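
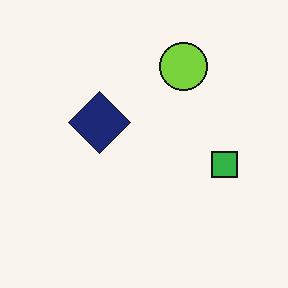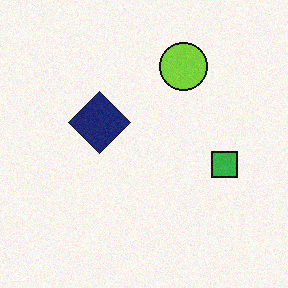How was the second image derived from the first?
The second image is the first degraded with light additive noise.

Random speckle covers the whole image, including the flat background.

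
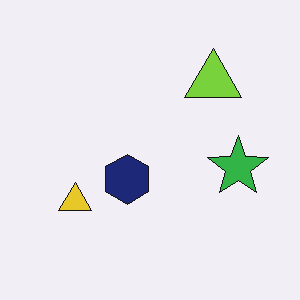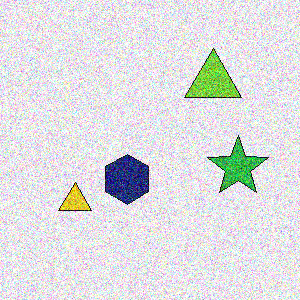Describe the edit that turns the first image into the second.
It was degraded with strong gaussian noise.

Random speckle covers the whole image, including the flat background.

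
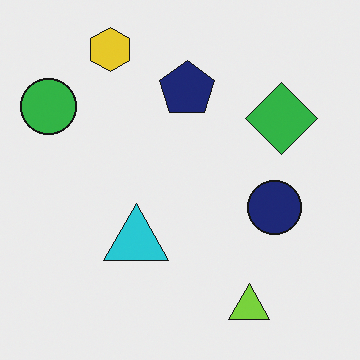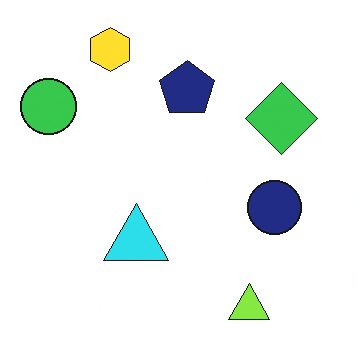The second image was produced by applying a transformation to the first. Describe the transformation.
The image was brightened a little.

Every pixel — background and shapes alike — is uniformly brightened.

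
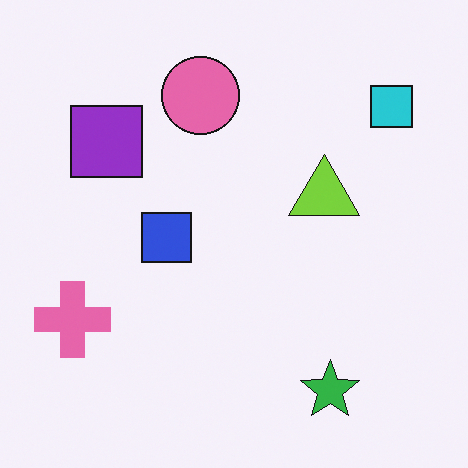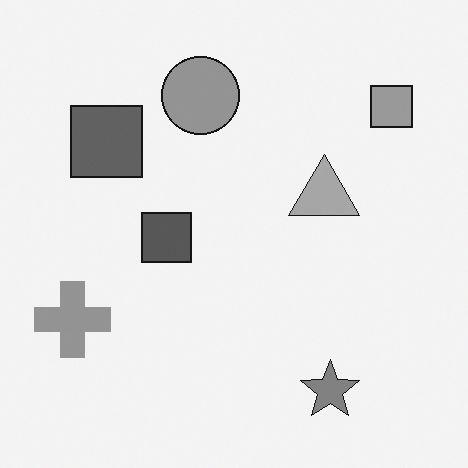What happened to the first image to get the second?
The second image is the first converted to grayscale.

All color is removed — every shape is now a shade of grey.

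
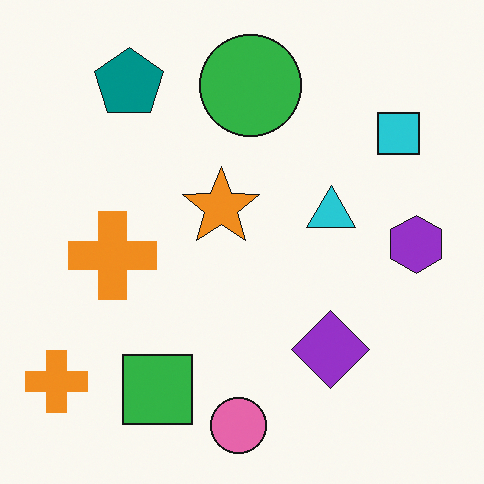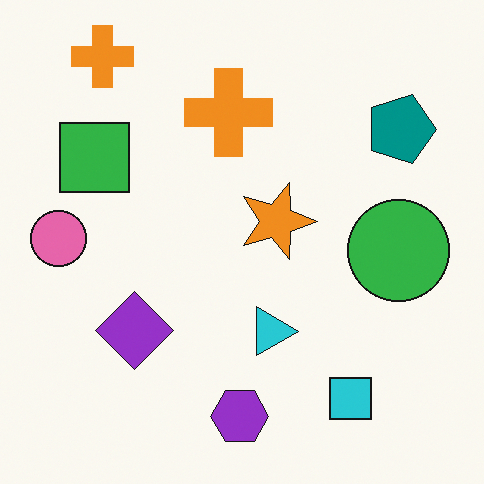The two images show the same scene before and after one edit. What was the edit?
Rotated 90° clockwise.

The teal pentagon sits in the top-left of the first image and the top-right of the second — consistent with a whole-image 90° clockwise rotation.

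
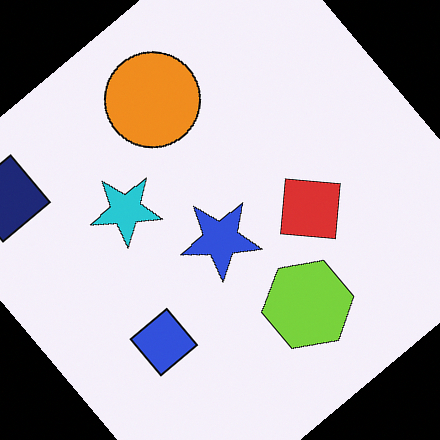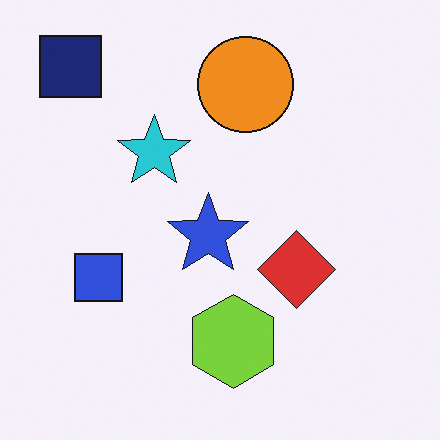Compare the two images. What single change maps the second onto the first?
This is the original image rotated counter-clockwise by a large amount — several tens of degrees.

Every shape is tilted by the same angle and the image corners show triangular fill wedges — a whole-image rotation by a non-right angle.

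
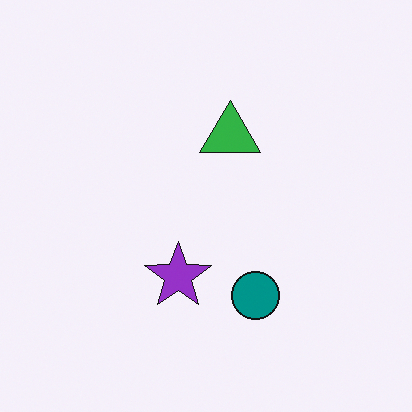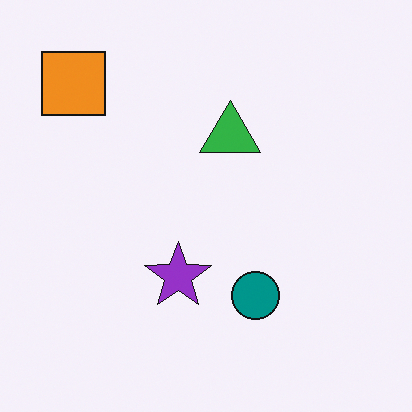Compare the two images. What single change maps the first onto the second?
The image was overlaid with an additional orange square.

An orange square appears in the second image that is absent from the first.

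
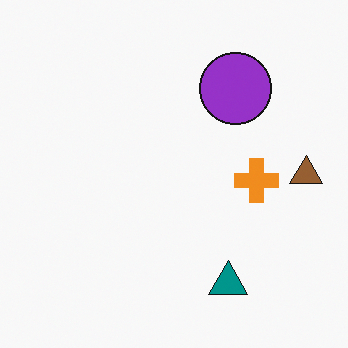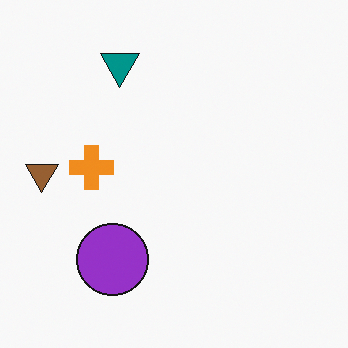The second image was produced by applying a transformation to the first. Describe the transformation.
This is the original image rotated 180°.

The brown triangle sits in the right of the first image and the left of the second — consistent with a whole-image 180° rotation.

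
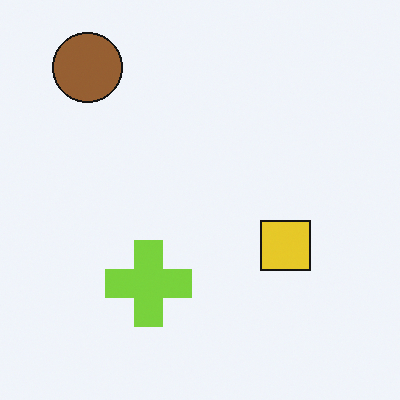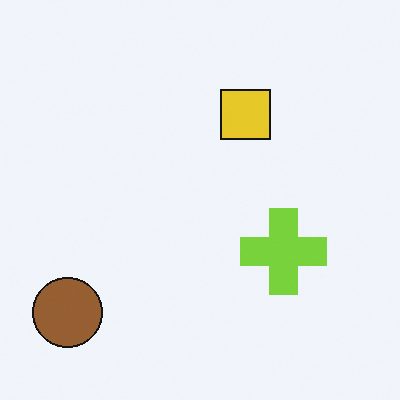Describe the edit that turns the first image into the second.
Rotated 90° counter-clockwise.

The brown circle sits in the top-left of the first image and the bottom-left of the second — consistent with a whole-image 90° counter-clockwise rotation.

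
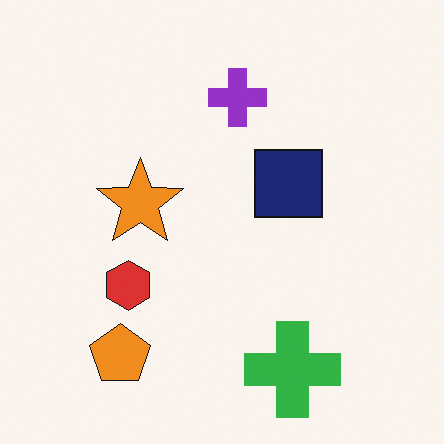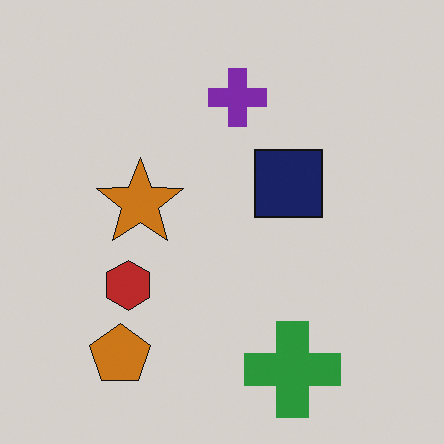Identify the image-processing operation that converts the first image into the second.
The image was slightly darkened.

Every pixel — background and shapes alike — is uniformly darkened.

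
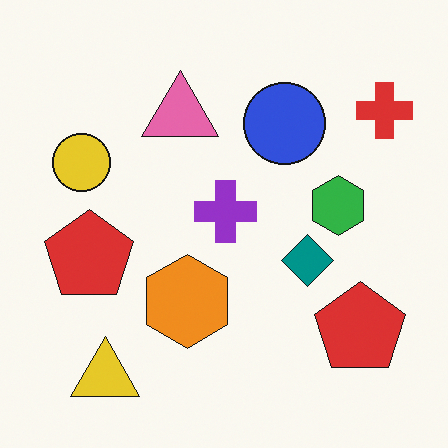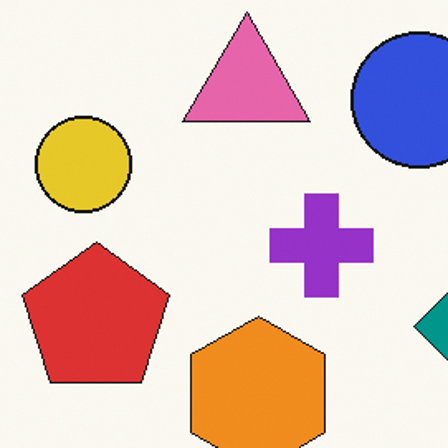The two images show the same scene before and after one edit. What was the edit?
It was cropped tightly and scaled back up.

The visible shapes are larger and the field of view is narrower; shapes near the original edges may be partly or wholly outside the frame — a crop-and-rescale.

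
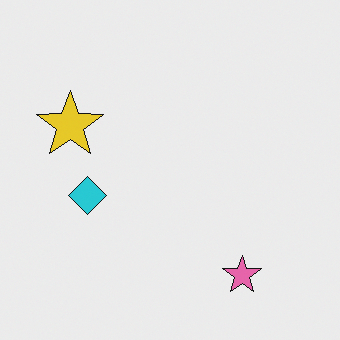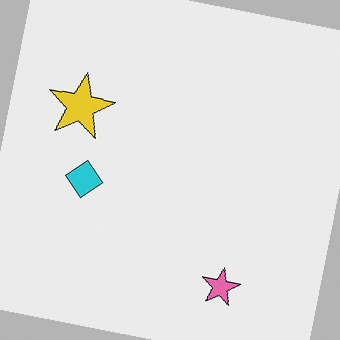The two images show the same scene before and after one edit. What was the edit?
The second image is the first rotated clockwise by a few degrees.

Every shape is tilted by the same angle and the image corners show triangular fill wedges — a whole-image rotation by a non-right angle.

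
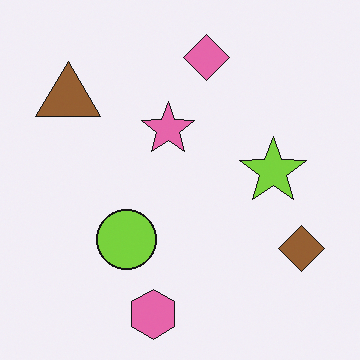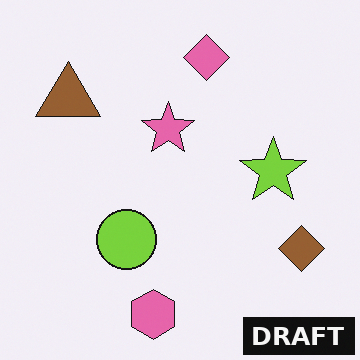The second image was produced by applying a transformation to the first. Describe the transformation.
Watermarked with the text "DRAFT" in the lower-right corner.

A dark label reading "DRAFT" appears in the lower-right corner.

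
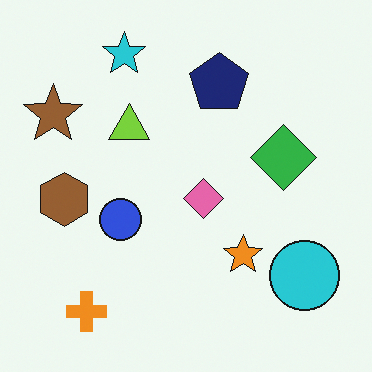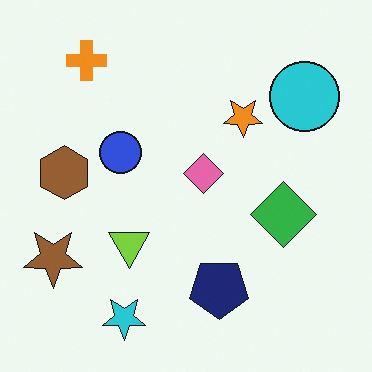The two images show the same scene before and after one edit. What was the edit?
The transformation is: flipped vertically (top ↔ bottom).

The cyan star is in the top of the first image and the bottom of the second — shapes on opposite sides of the horizontal midline have swapped in a mirror flip.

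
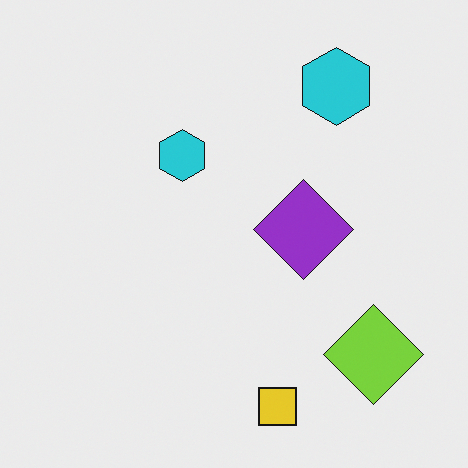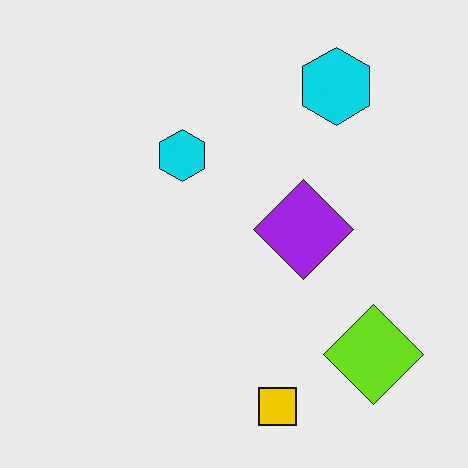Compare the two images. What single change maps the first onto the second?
This is the original image slightly oversaturated.

All colors are more vivid — a global saturation change.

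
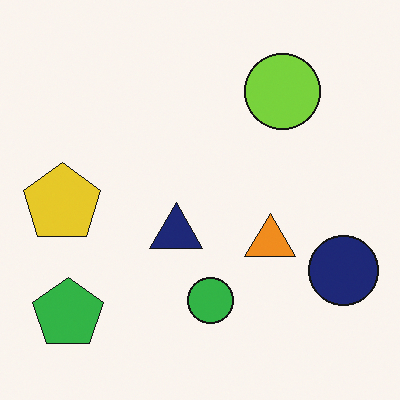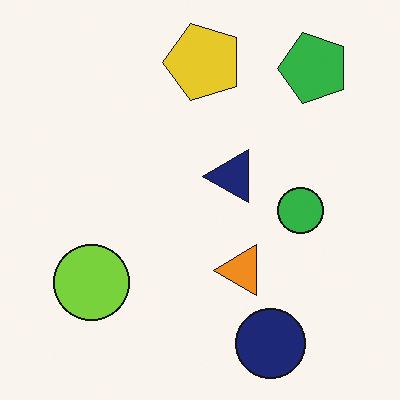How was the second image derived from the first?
The transformation is: transposed (reflected across the top-left ↔ bottom-right diagonal).

Shapes have swapped their row and column positions — what was in the top-right is now in the bottom-left — a diagonal reflection.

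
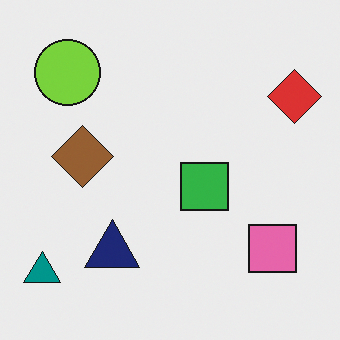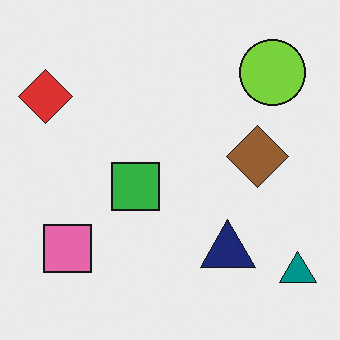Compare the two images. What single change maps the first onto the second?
Flipped horizontally (left ↔ right).

The teal triangle is in the bottom-left of the first image and the bottom-right of the second — shapes on opposite sides of the vertical midline have swapped in a mirror flip.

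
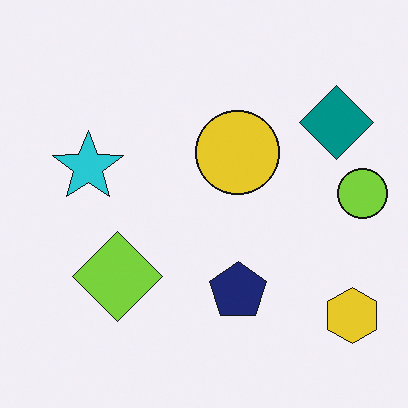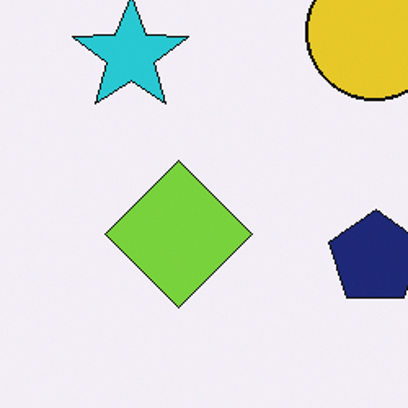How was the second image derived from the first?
Cropped tightly and scaled back up.

The visible shapes are larger and the field of view is narrower; shapes near the original edges may be partly or wholly outside the frame — a crop-and-rescale.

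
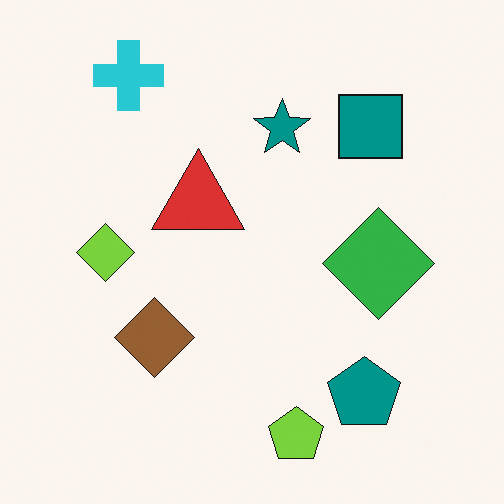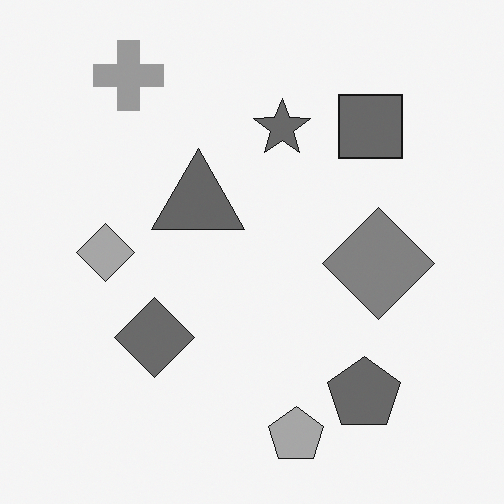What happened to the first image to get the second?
It was converted to grayscale.

All color is removed — every shape is now a shade of grey.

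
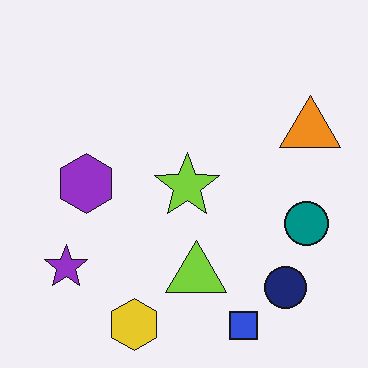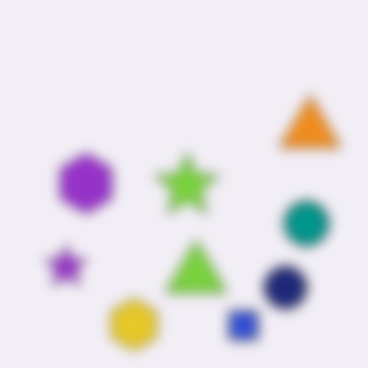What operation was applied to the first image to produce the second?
The image was heavily blurred.

Shape edges and outlines are uniformly softened across the whole image.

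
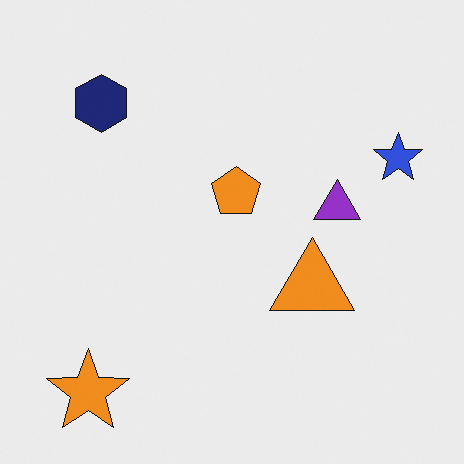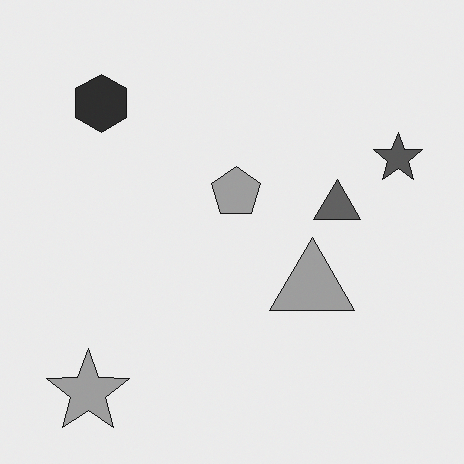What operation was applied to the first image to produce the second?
The transformation is: converted to grayscale.

All color is removed — every shape is now a shade of grey.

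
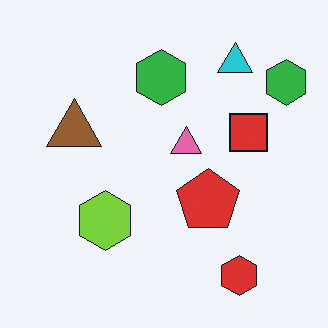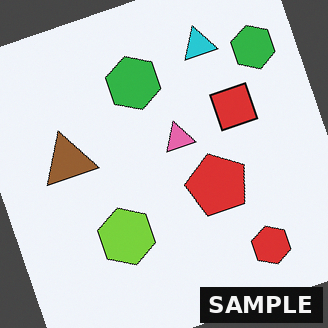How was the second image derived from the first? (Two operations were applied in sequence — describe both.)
This is the original image rotated counter-clockwise by a clearly visible amount, then watermarked with the text "SAMPLE" in the lower-right corner.

Every shape is tilted by the same angle and the image corners show triangular fill wedges — a whole-image rotation by a non-right angle. A dark label reading "SAMPLE" appears in the lower-right corner.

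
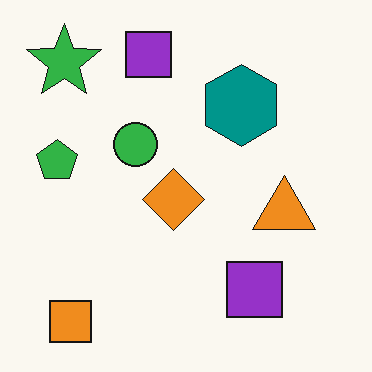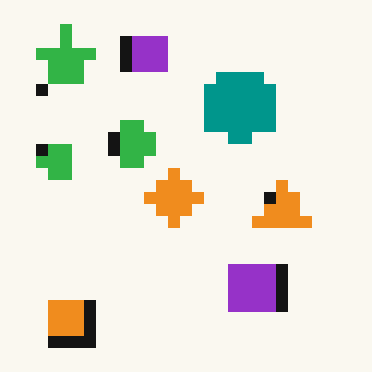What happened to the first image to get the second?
It was heavily pixelated into large blocks.

Shapes are reduced to large square blocks; fine edges and outlines are lost — a downscale-then-upscale (mosaic) effect.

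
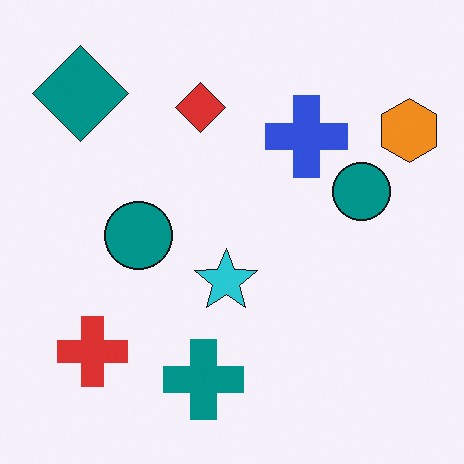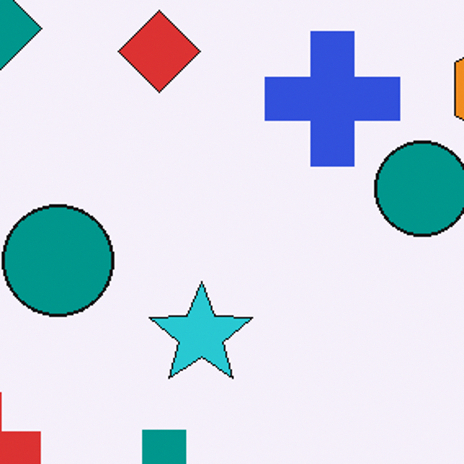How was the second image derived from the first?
The transformation is: cropped tightly and scaled back up.

The visible shapes are larger and the field of view is narrower; shapes near the original edges may be partly or wholly outside the frame — a crop-and-rescale.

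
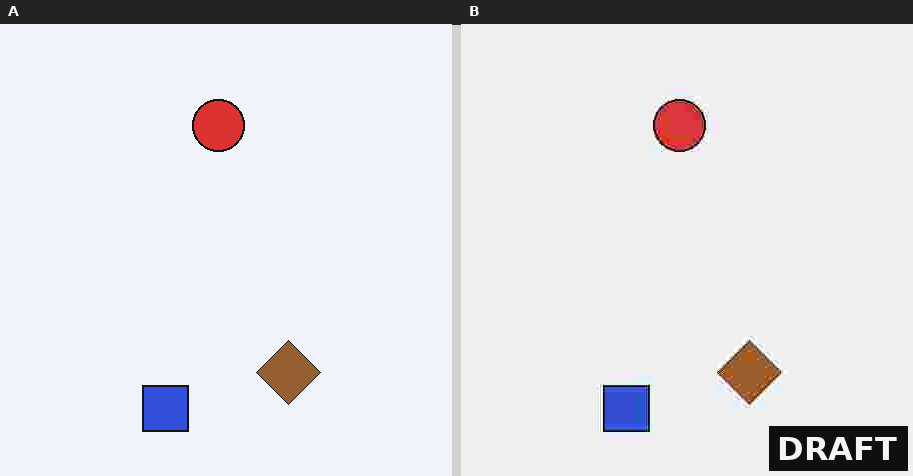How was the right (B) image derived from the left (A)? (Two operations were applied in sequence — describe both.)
The image was heavily JPEG-compressed with obvious blocking artifacts, then watermarked with the text "DRAFT" in the lower-right corner.

Blocky 8×8 compression artifacts appear around shape edges and the flat background shows ringing — characteristic JPEG degradation. A dark label reading "DRAFT" appears in the lower-right corner.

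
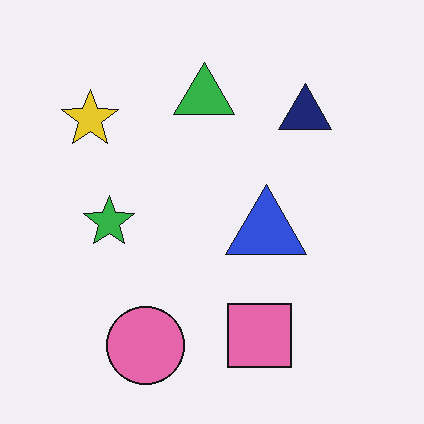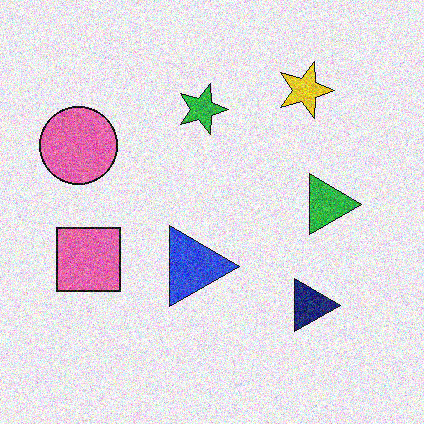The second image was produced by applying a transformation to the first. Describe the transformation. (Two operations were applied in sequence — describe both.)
It was rotated 90° clockwise, then degraded with a thick layer of grain.

The yellow star sits in the top-left of the first image and the top-right of the second — consistent with a whole-image 90° clockwise rotation. Random speckle covers the whole image, including the flat background.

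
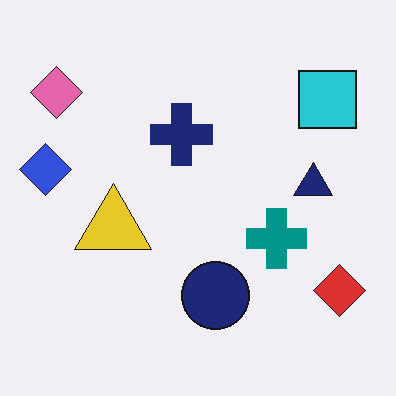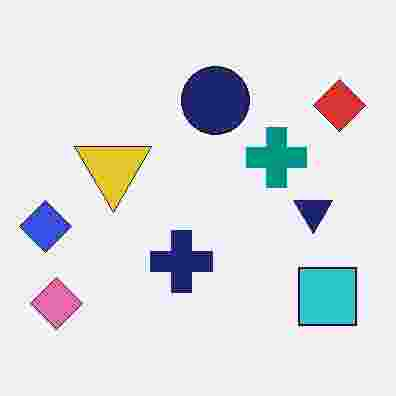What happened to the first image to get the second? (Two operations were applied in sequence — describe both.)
It was flipped vertically (top ↔ bottom), then heavily JPEG-compressed with obvious blocking artifacts.

The pink diamond is in the top-left of the first image and the bottom-left of the second — shapes on opposite sides of the horizontal midline have swapped in a mirror flip. Blocky 8×8 compression artifacts appear around shape edges and the flat background shows ringing — characteristic JPEG degradation.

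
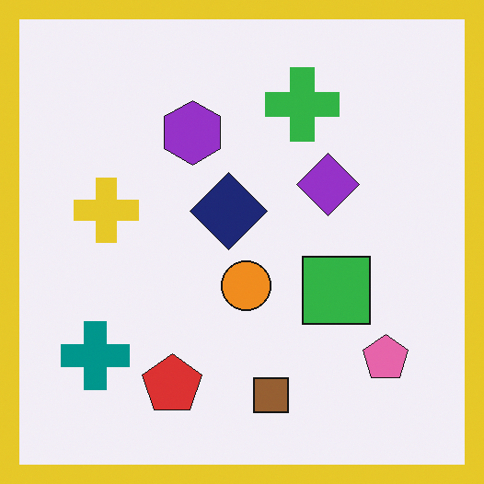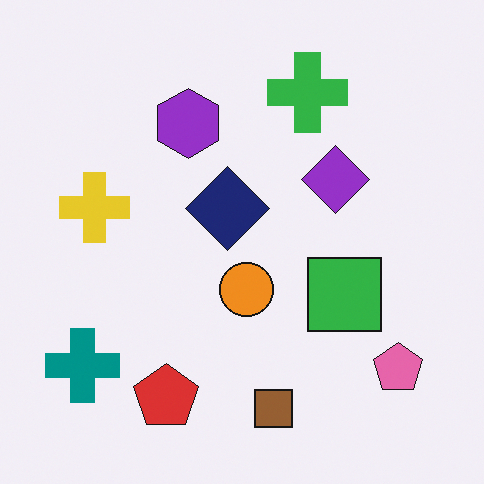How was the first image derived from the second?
The image was framed with a yellow border.

A solid yellow frame runs around the edge of the first image, with the content slightly shrunk inside it.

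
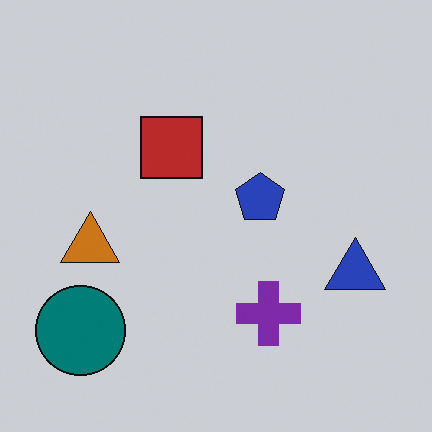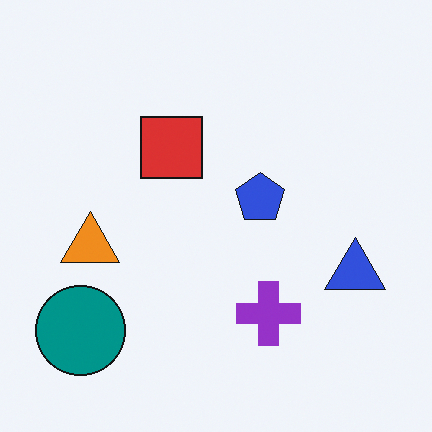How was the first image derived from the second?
The image was slightly darkened.

Every pixel — background and shapes alike — is uniformly darkened.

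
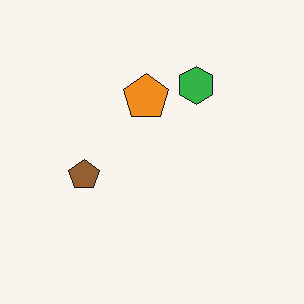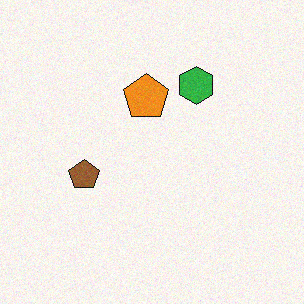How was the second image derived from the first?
The transformation is: degraded with a light layer of grain.

Random speckle covers the whole image, including the flat background.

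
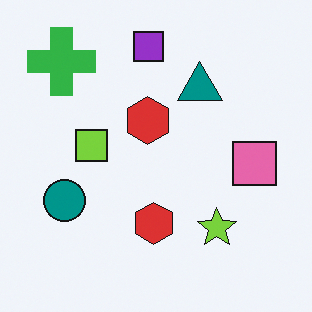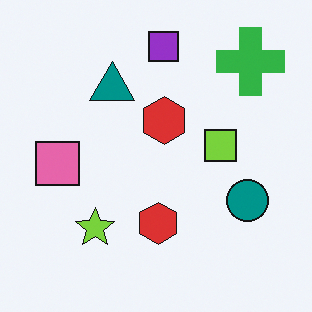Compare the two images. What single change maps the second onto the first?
The image was flipped horizontally (left ↔ right).

The pink square is in the left of the second image and the right of the first — shapes on opposite sides of the vertical midline have swapped in a mirror flip.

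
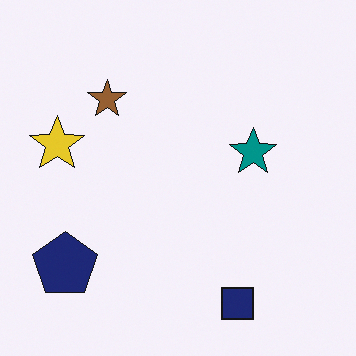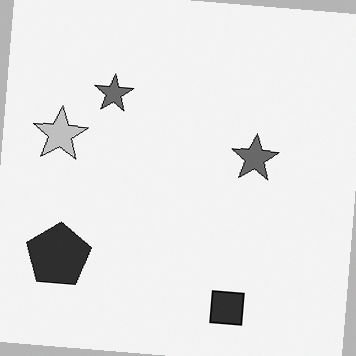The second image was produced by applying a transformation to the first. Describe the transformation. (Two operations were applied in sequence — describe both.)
This is the original image rotated clockwise by a few degrees, then converted to grayscale.

Every shape is tilted by the same angle and the image corners show triangular fill wedges — a whole-image rotation by a non-right angle. All color is removed — every shape is now a shade of grey.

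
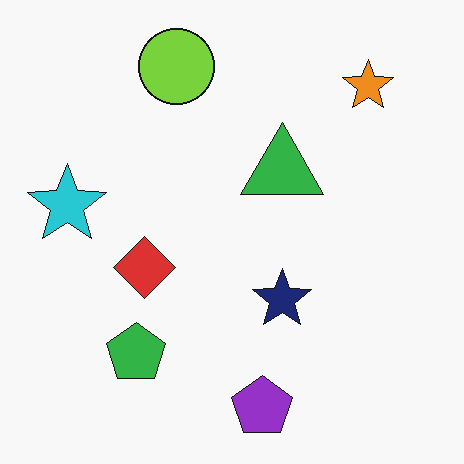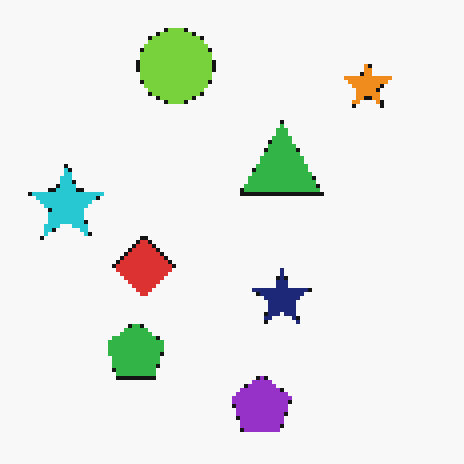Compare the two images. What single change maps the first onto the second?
This is the original image mildly pixelated.

Shapes are reduced to large square blocks; fine edges and outlines are lost — a downscale-then-upscale (mosaic) effect.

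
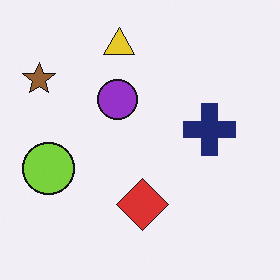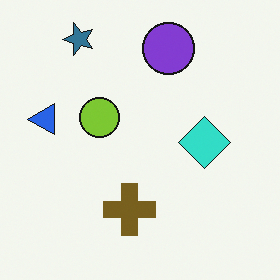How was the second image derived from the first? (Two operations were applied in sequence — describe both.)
This is the original image transposed (reflected across the top-left ↔ bottom-right diagonal), then hue-shifted by a large amount.

Shapes have swapped their row and column positions — what was in the top-right is now in the bottom-left — a diagonal reflection. Every shape's color has rotated by the same amount around the hue wheel — a uniform hue shift.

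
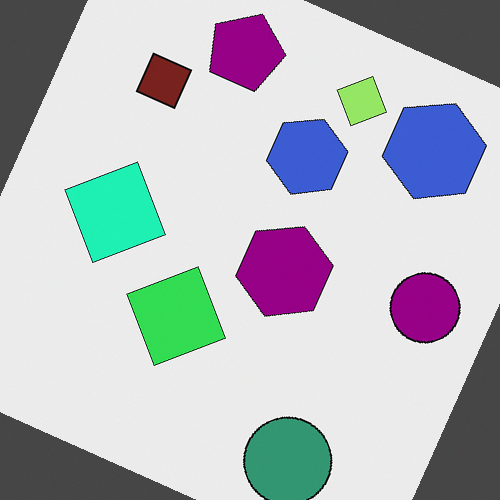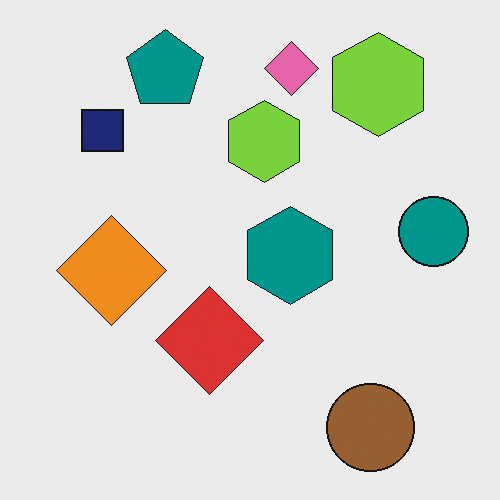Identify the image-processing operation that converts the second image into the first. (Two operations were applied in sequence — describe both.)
Hue-shifted noticeably, then rotated clockwise by a clearly visible amount.

Every shape's color has rotated by the same amount around the hue wheel — a uniform hue shift. Every shape is tilted by the same angle and the image corners show triangular fill wedges — a whole-image rotation by a non-right angle.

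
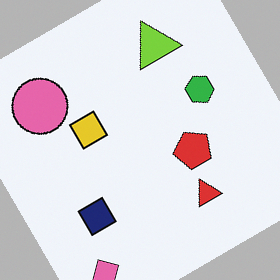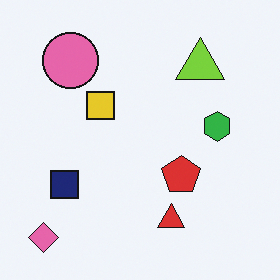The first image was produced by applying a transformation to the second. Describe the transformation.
This is the original image rotated counter-clockwise by a large amount — several tens of degrees.

Every shape is tilted by the same angle and the image corners show triangular fill wedges — a whole-image rotation by a non-right angle.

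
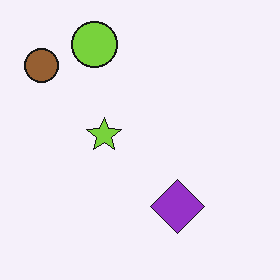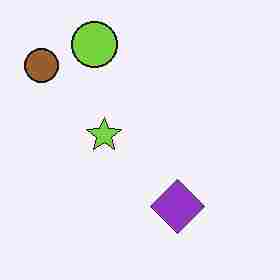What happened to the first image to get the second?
The transformation is: degraded with heavy JPEG compression.

Blocky 8×8 compression artifacts appear around shape edges and the flat background shows ringing — characteristic JPEG degradation.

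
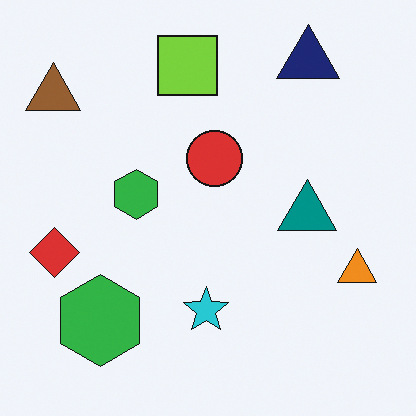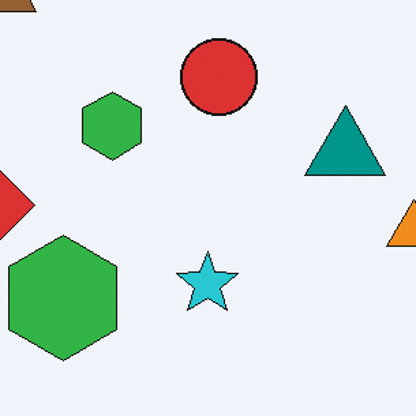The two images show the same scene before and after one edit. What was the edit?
The second image is the first cropped slightly and scaled back up.

The visible shapes are larger and the field of view is narrower; shapes near the original edges may be partly or wholly outside the frame — a crop-and-rescale.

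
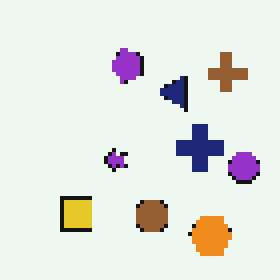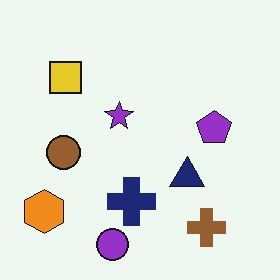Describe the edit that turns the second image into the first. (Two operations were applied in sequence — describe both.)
The first image is the second rotated 90° counter-clockwise, then lightly pixelated (a mild mosaic effect).

The orange hexagon sits in the bottom-left of the second image and the bottom-right of the first — consistent with a whole-image 90° counter-clockwise rotation. Shapes are reduced to large square blocks; fine edges and outlines are lost — a downscale-then-upscale (mosaic) effect.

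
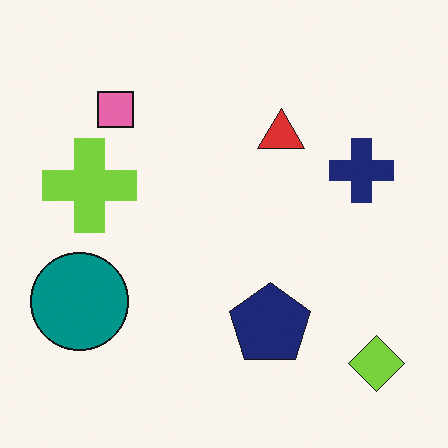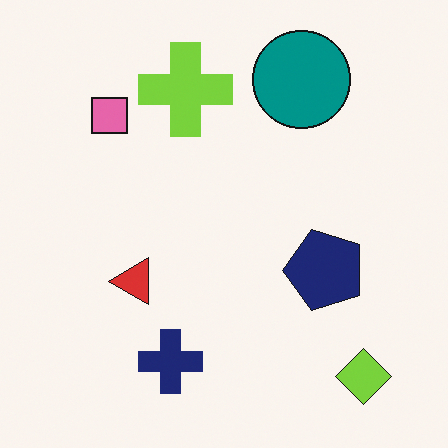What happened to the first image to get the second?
It was transposed (reflected across the top-left ↔ bottom-right diagonal).

Shapes have swapped their row and column positions — what was in the top-right is now in the bottom-left — a diagonal reflection.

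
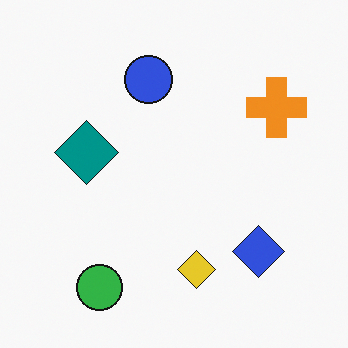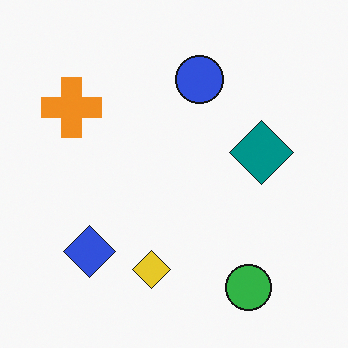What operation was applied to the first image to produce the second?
It was flipped horizontally (left ↔ right).

The orange cross is in the top-right of the first image and the top-left of the second — shapes on opposite sides of the vertical midline have swapped in a mirror flip.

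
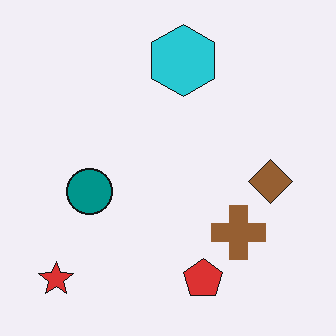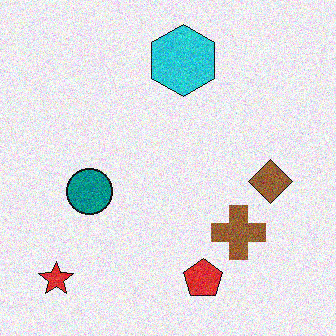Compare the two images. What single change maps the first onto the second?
It was degraded with moderate additive noise.

Random speckle covers the whole image, including the flat background.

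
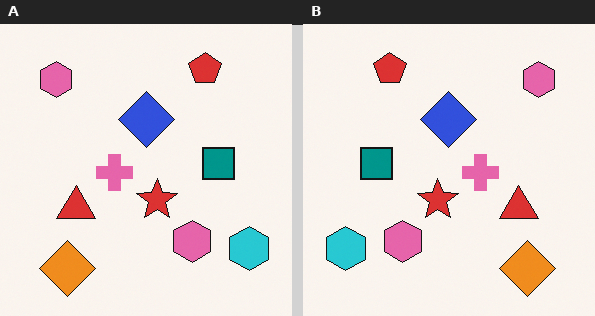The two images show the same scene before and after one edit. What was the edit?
The right (B) image is the left (A) flipped horizontally (left ↔ right).

The cyan hexagon is in the bottom-right of the left (A) image and the bottom-left of the right (B) — shapes on opposite sides of the vertical midline have swapped in a mirror flip.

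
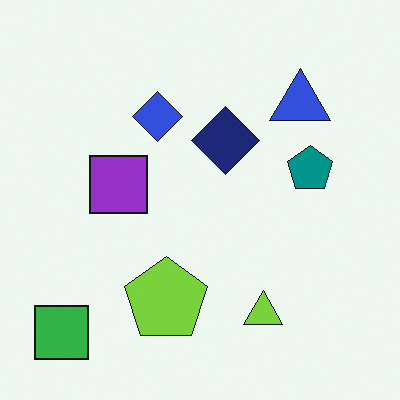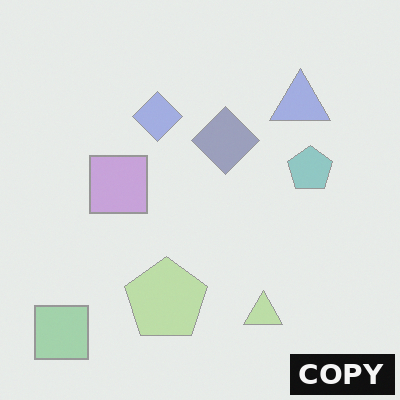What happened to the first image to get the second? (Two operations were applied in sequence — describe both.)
This is the original image given much lower contrast, then watermarked with the text "COPY" in the lower-right corner.

Tones are pushed toward mid-grey across the whole image — a global contrast change. A dark label reading "COPY" appears in the lower-right corner.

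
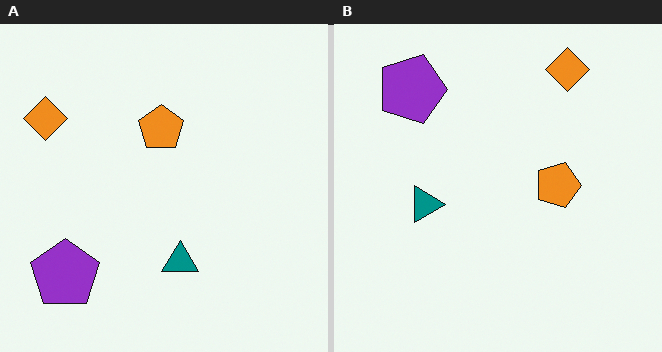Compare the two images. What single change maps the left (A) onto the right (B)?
The right (B) image is the left (A) rotated 90° clockwise.

The orange diamond sits in the top-left of the left (A) image and the top-right of the right (B) — consistent with a whole-image 90° clockwise rotation.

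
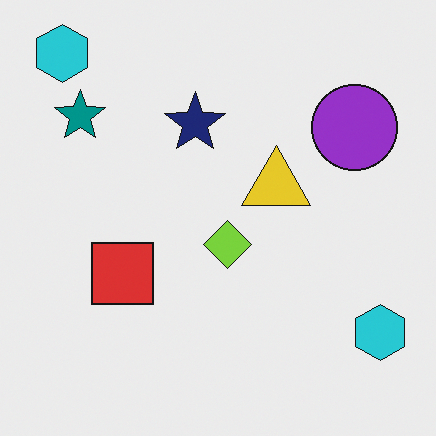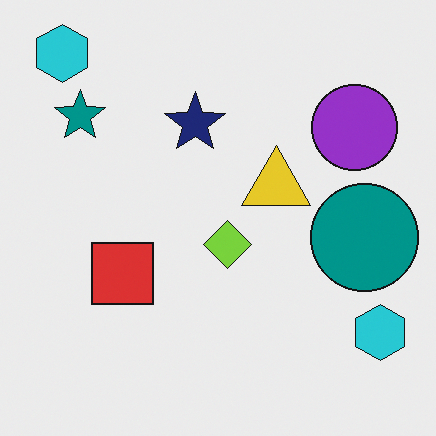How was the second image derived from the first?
The second image is the first overlaid with an additional teal circle.

A teal circle appears in the second image that is absent from the first.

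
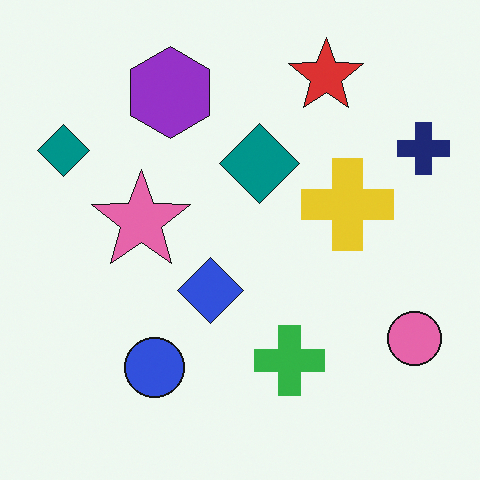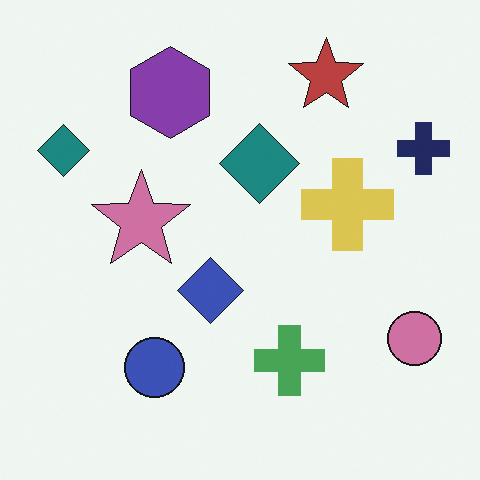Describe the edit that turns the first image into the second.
The transformation is: slightly desaturated.

All colors are more muted and greyish — a global saturation change.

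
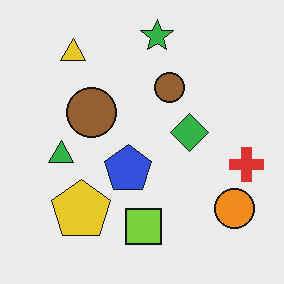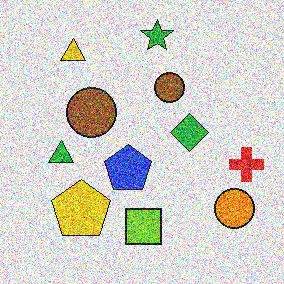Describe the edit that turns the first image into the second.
The image was degraded with heavy additive noise.

Random speckle covers the whole image, including the flat background.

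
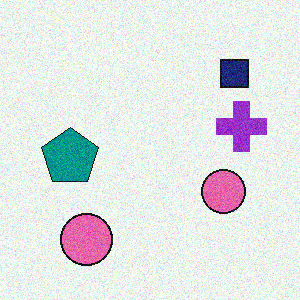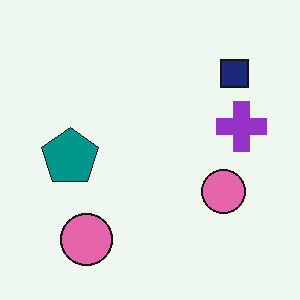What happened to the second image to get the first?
The image was degraded with moderate additive noise.

Random speckle covers the whole image, including the flat background.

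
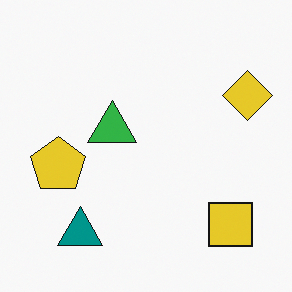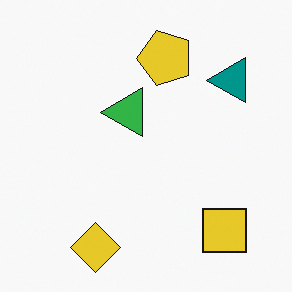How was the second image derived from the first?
It was transposed (reflected across the top-left ↔ bottom-right diagonal).

Shapes have swapped their row and column positions — what was in the top-right is now in the bottom-left — a diagonal reflection.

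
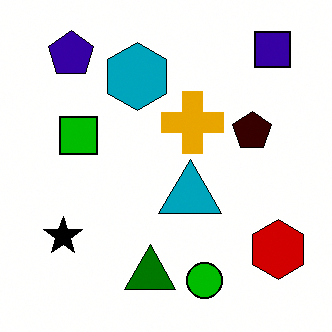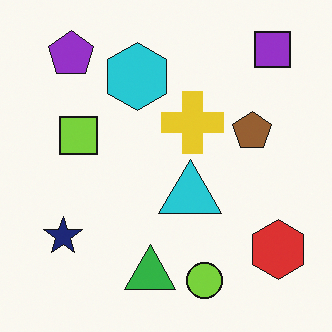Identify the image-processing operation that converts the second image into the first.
The transformation is: given much higher contrast.

Tones are pushed away from mid-grey across the whole image — a global contrast change.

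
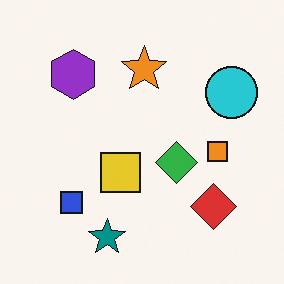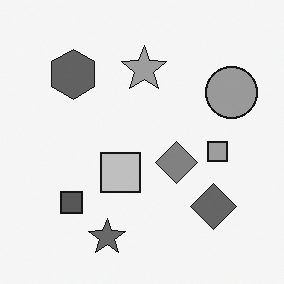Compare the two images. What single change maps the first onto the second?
It was converted to grayscale.

All color is removed — every shape is now a shade of grey.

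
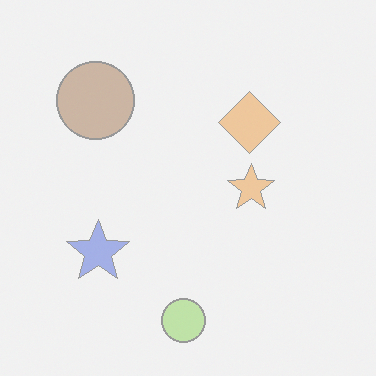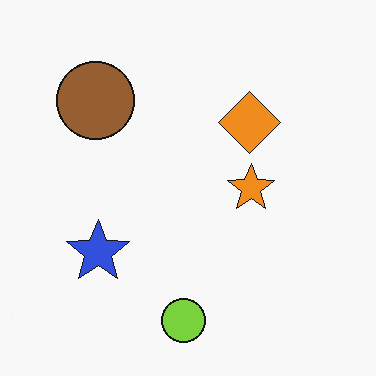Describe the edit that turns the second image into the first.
Washed out (contrast reduced).

Tones are pushed toward mid-grey across the whole image — a global contrast change.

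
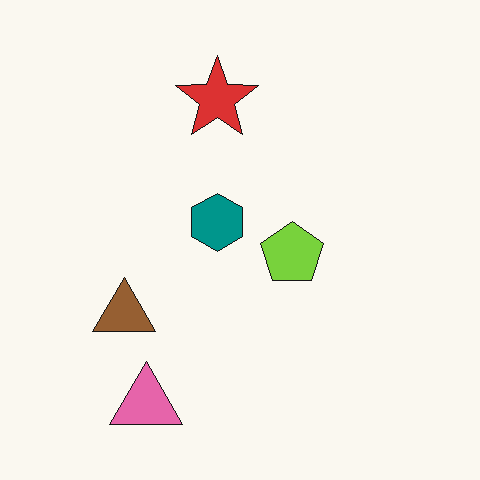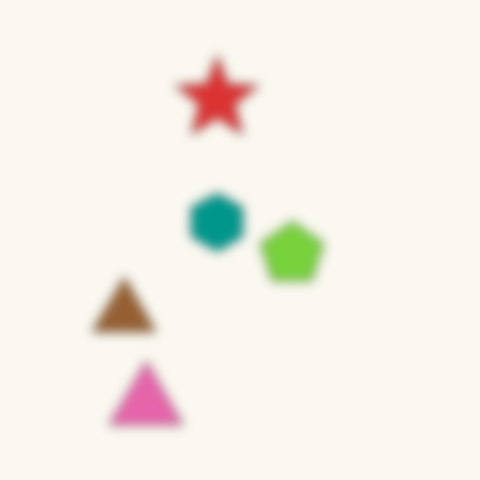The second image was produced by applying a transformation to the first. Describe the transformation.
It was heavily blurred.

Shape edges and outlines are uniformly softened across the whole image.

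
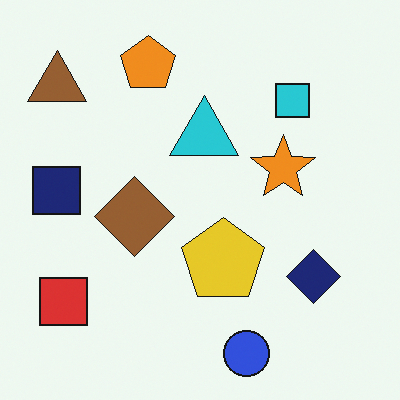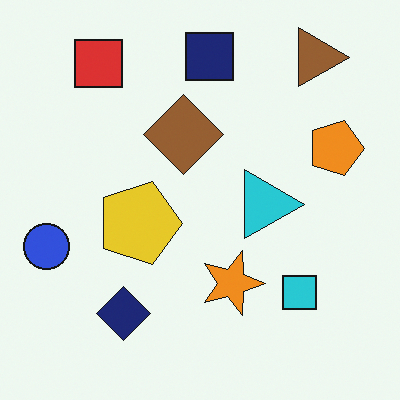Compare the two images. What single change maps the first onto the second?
The transformation is: rotated 90° clockwise.

The brown triangle sits in the top-left of the first image and the top-right of the second — consistent with a whole-image 90° clockwise rotation.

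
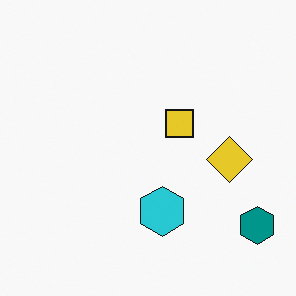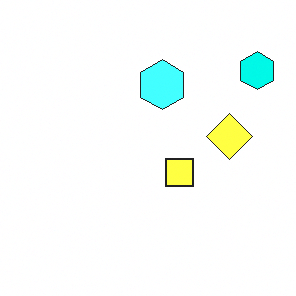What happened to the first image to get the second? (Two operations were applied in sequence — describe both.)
The transformation is: substantially brightened, then flipped vertically (top ↔ bottom).

Every pixel — background and shapes alike — is uniformly brightened. The teal hexagon is in the bottom-right of the first image and the top-right of the second — shapes on opposite sides of the horizontal midline have swapped in a mirror flip.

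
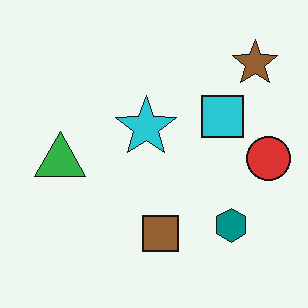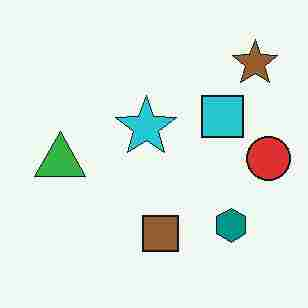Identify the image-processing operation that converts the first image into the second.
The second image is the first degraded with heavy JPEG compression.

Blocky 8×8 compression artifacts appear around shape edges and the flat background shows ringing — characteristic JPEG degradation.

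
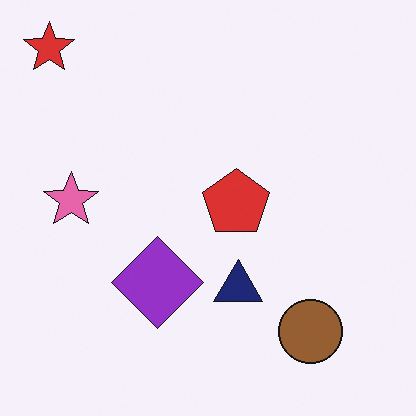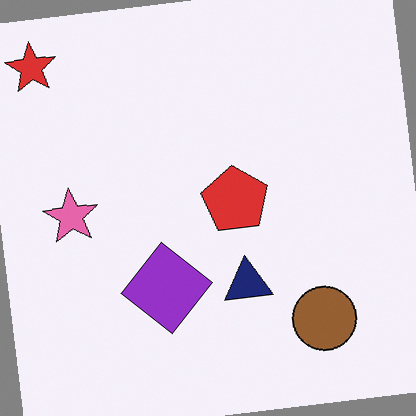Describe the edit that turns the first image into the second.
The image was rotated counter-clockwise by a few degrees.

Every shape is tilted by the same angle and the image corners show triangular fill wedges — a whole-image rotation by a non-right angle.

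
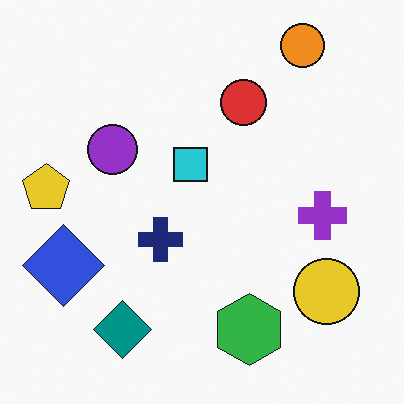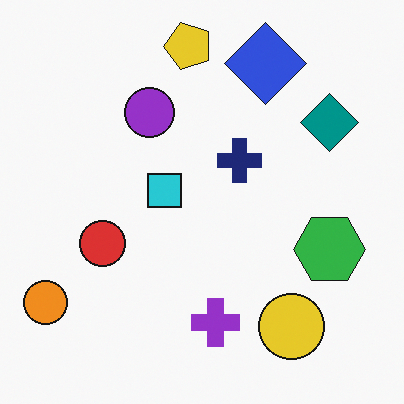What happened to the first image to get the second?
This is the original image transposed (reflected across the top-left ↔ bottom-right diagonal).

Shapes have swapped their row and column positions — what was in the top-right is now in the bottom-left — a diagonal reflection.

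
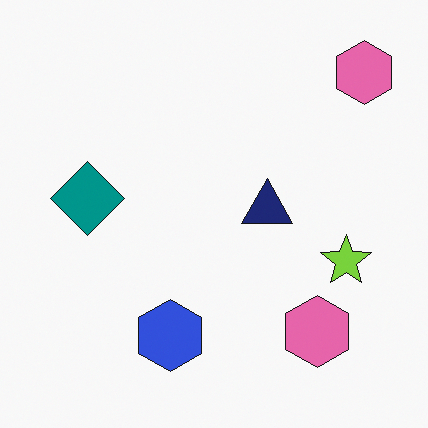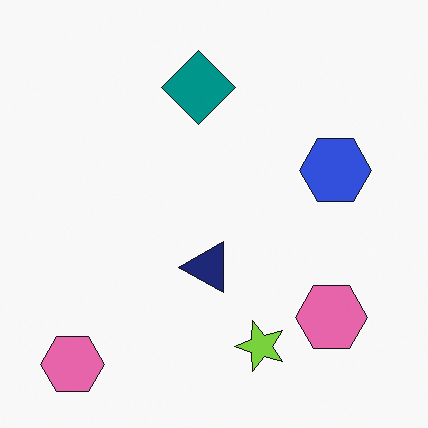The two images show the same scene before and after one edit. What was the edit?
It was transposed (reflected across the top-left ↔ bottom-right diagonal).

Shapes have swapped their row and column positions — what was in the top-right is now in the bottom-left — a diagonal reflection.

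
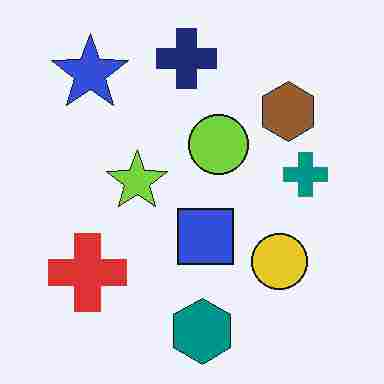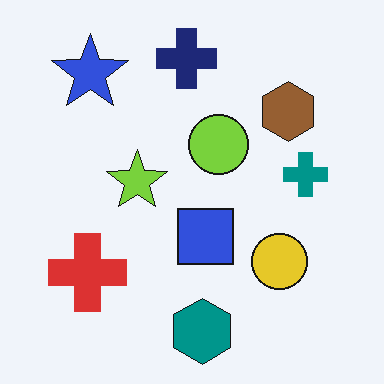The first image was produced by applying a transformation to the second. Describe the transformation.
The first image is the second heavily JPEG-compressed with obvious blocking artifacts.

Blocky 8×8 compression artifacts appear around shape edges and the flat background shows ringing — characteristic JPEG degradation.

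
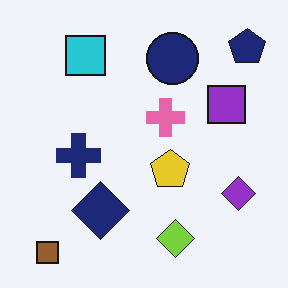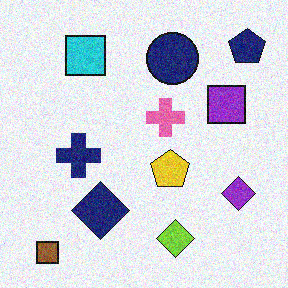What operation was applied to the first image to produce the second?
Degraded with moderate additive noise.

Random speckle covers the whole image, including the flat background.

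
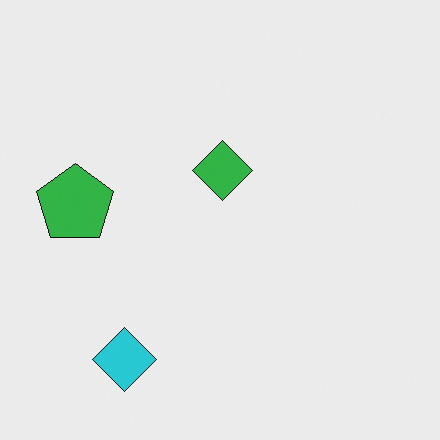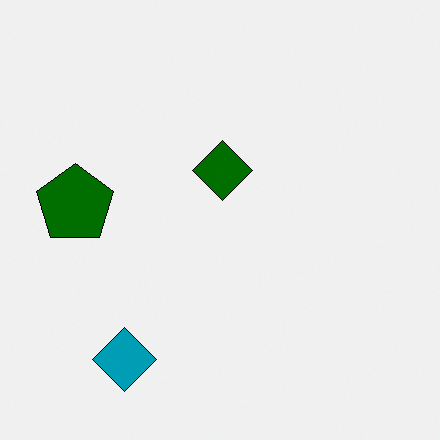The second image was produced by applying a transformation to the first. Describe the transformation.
Given much higher contrast.

Tones are pushed away from mid-grey across the whole image — a global contrast change.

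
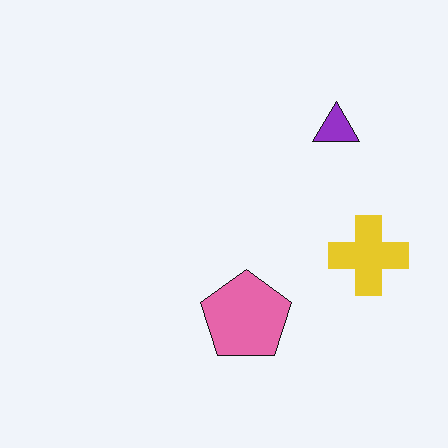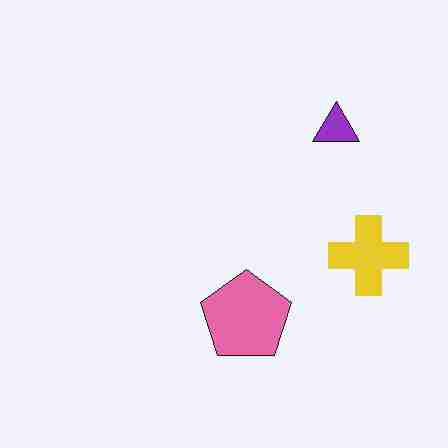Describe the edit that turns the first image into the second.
This is the original image degraded with heavy JPEG compression.

Blocky 8×8 compression artifacts appear around shape edges and the flat background shows ringing — characteristic JPEG degradation.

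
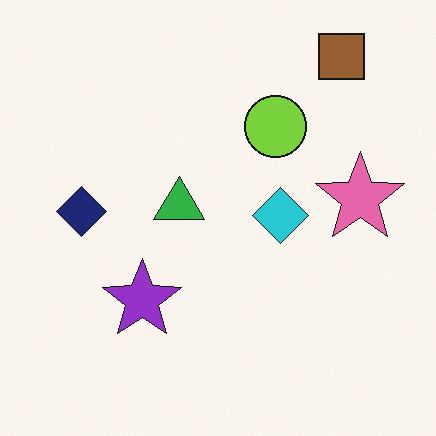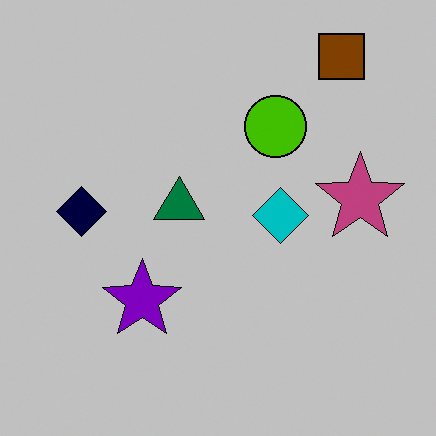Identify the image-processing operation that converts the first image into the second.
Aggressively posterized.

Each flat color has snapped to a coarser quantized level — most visibly, the near-white background has dropped to a flat grey.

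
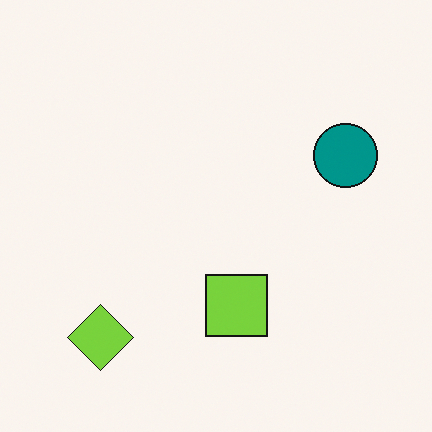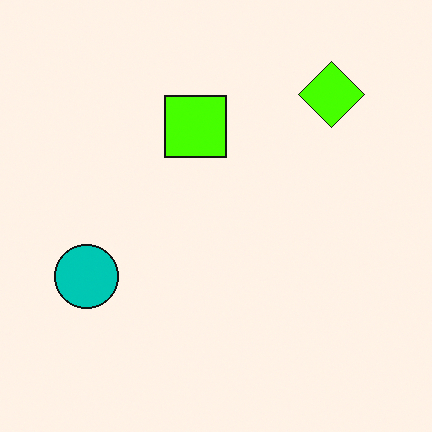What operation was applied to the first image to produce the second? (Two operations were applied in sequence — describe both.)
The transformation is: made much more vivid (saturation change), then rotated 180°.

All colors are more vivid — a global saturation change. The lime diamond sits in the bottom-left of the first image and the top-right of the second — consistent with a whole-image 180° rotation.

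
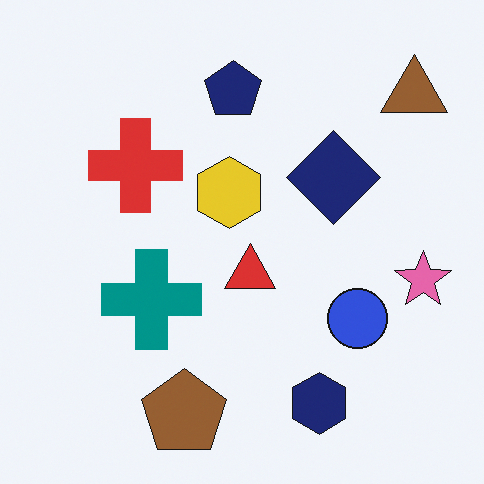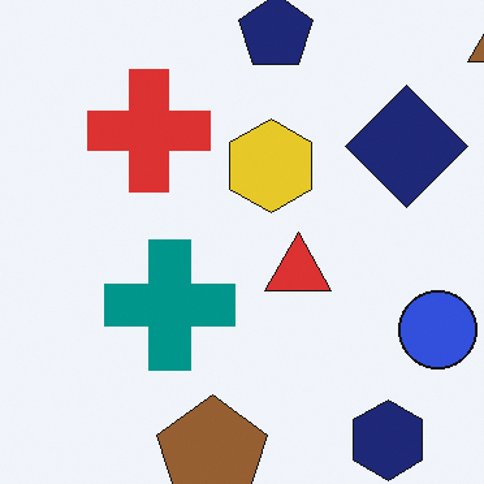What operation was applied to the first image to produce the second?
The second image is the first cropped to a modestly smaller region and rescaled.

The visible shapes are larger and the field of view is narrower; shapes near the original edges may be partly or wholly outside the frame — a crop-and-rescale.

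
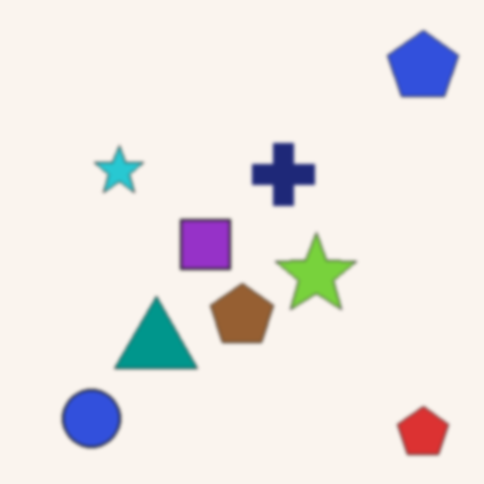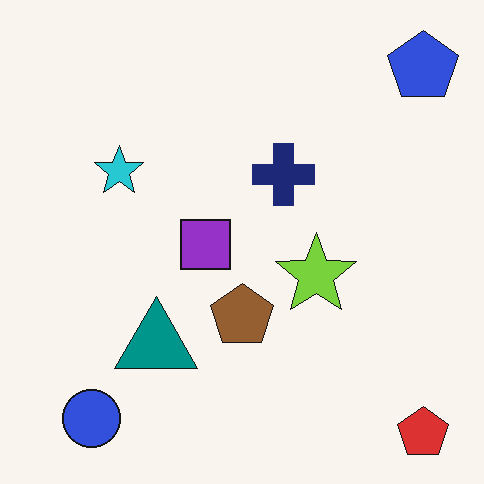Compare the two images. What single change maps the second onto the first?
The image was given a subtle gaussian blur.

Shape edges and outlines are uniformly softened across the whole image.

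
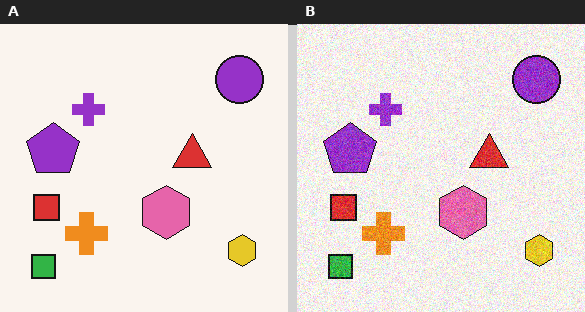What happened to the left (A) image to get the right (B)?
The transformation is: degraded with moderate additive noise.

Random speckle covers the whole image, including the flat background.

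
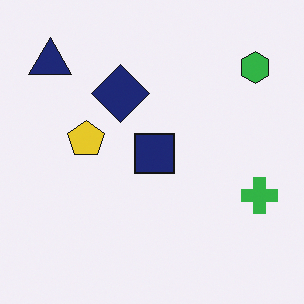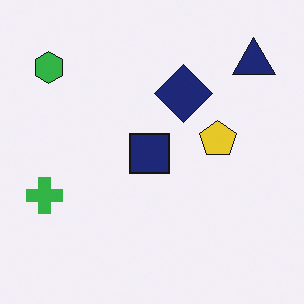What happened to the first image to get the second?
It was flipped horizontally (left ↔ right).

The green cross is in the right of the first image and the left of the second — shapes on opposite sides of the vertical midline have swapped in a mirror flip.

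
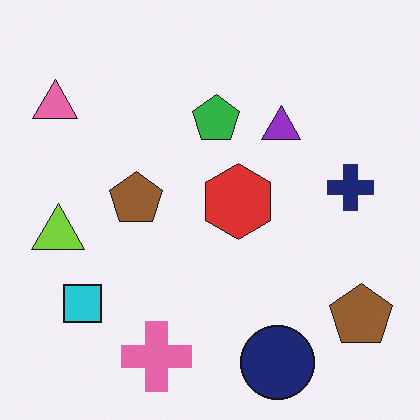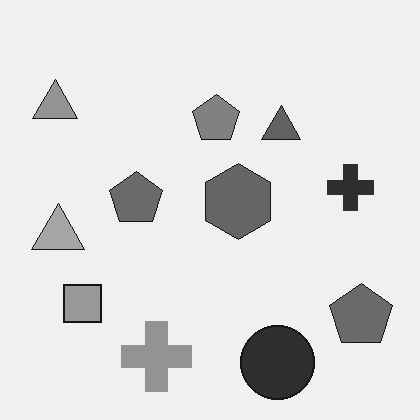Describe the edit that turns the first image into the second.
The transformation is: converted to grayscale.

All color is removed — every shape is now a shade of grey.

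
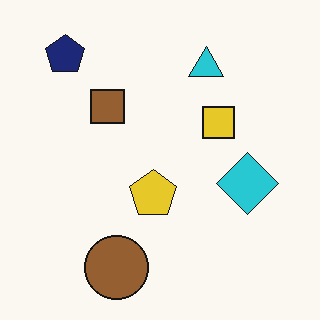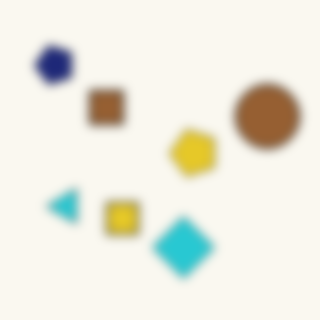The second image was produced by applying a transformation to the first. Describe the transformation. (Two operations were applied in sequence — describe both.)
The transformation is: transposed (reflected across the top-left ↔ bottom-right diagonal), then strongly gaussian-blurred.

Shapes have swapped their row and column positions — what was in the top-right is now in the bottom-left — a diagonal reflection. Shape edges and outlines are uniformly softened across the whole image.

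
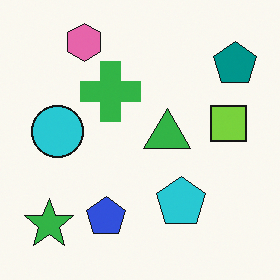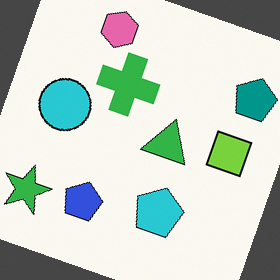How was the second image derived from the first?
The image was rotated clockwise by a moderate amount.

Every shape is tilted by the same angle and the image corners show triangular fill wedges — a whole-image rotation by a non-right angle.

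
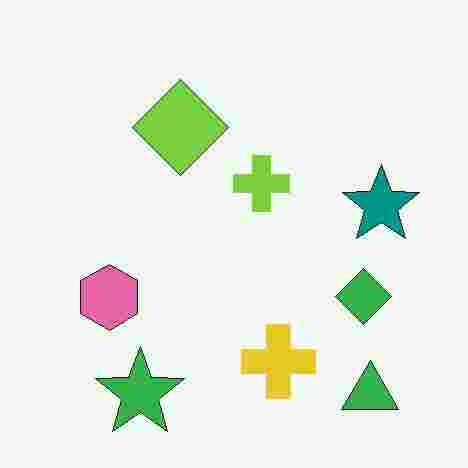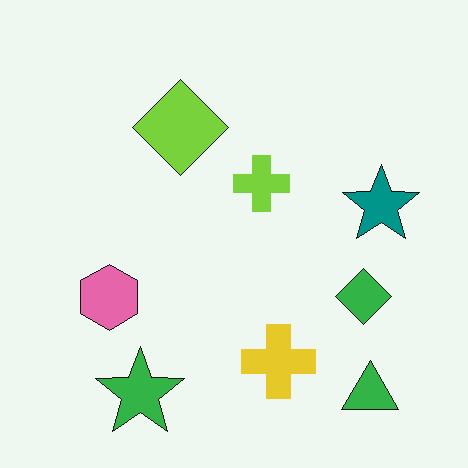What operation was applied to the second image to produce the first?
It was degraded with heavy JPEG compression.

Blocky 8×8 compression artifacts appear around shape edges and the flat background shows ringing — characteristic JPEG degradation.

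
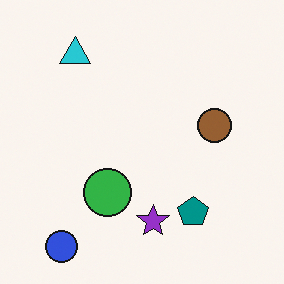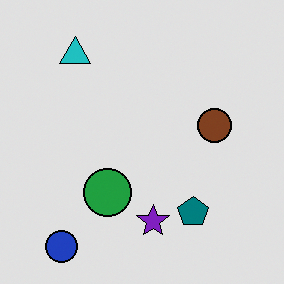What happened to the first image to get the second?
The second image is the first posterized to a reduced palette.

Each flat color has snapped to a coarser quantized level — most visibly, the near-white background has dropped to a flat grey.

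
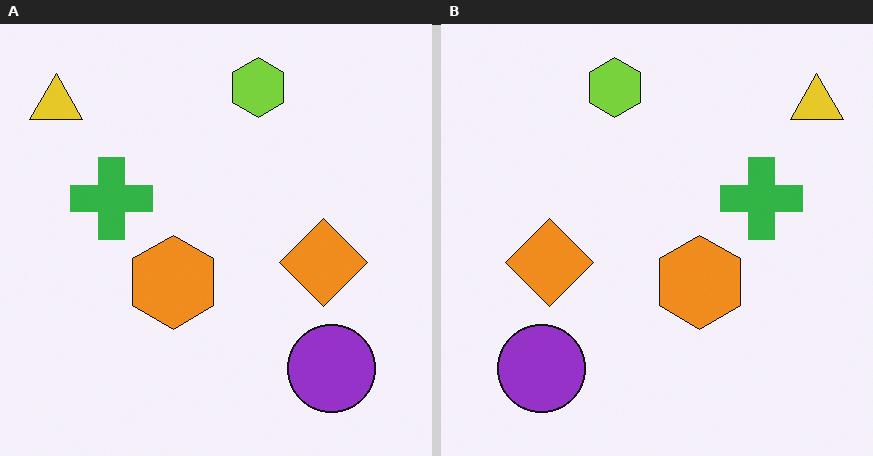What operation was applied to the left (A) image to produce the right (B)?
This is the original image flipped horizontally (left ↔ right).

The yellow triangle is in the top-left of the left (A) image and the top-right of the right (B) — shapes on opposite sides of the vertical midline have swapped in a mirror flip.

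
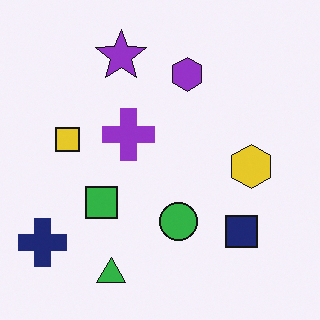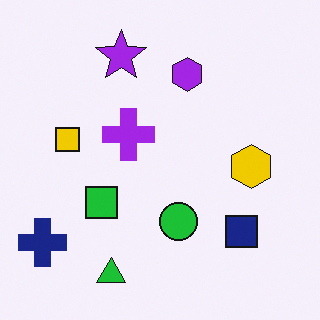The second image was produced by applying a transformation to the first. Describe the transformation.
It was slightly oversaturated.

All colors are more vivid — a global saturation change.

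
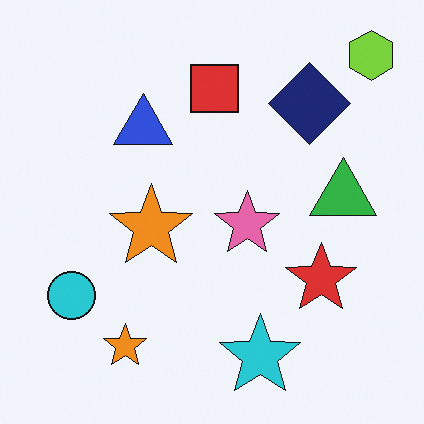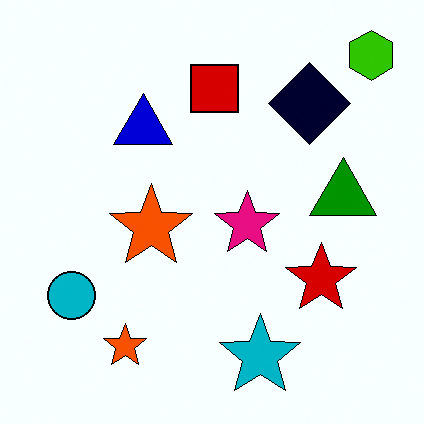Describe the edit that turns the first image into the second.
The image was given much higher contrast.

Tones are pushed away from mid-grey across the whole image — a global contrast change.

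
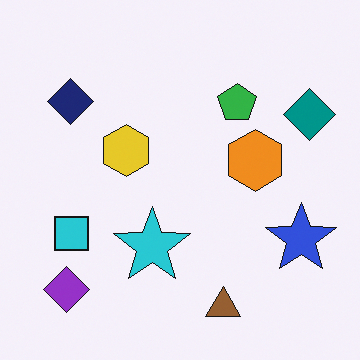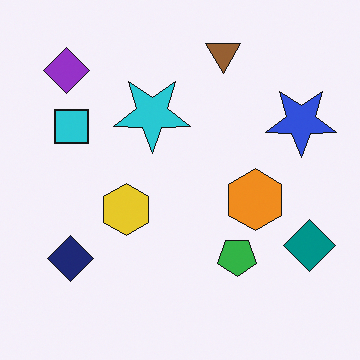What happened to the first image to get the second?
The transformation is: flipped vertically (top ↔ bottom).

The brown triangle is in the bottom of the first image and the top of the second — shapes on opposite sides of the horizontal midline have swapped in a mirror flip.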